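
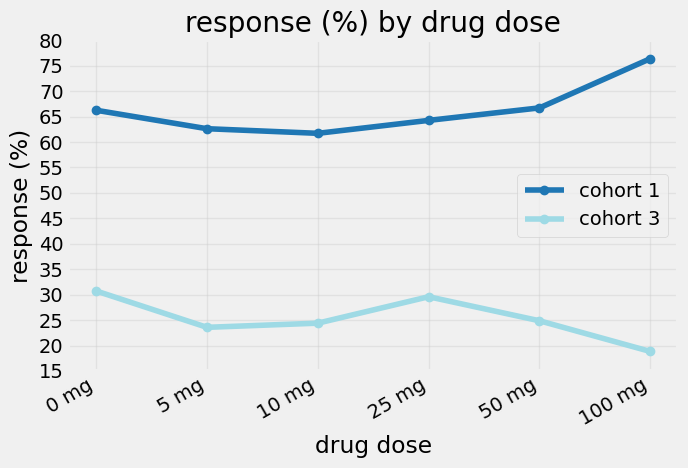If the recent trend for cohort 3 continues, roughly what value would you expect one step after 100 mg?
≈ 15

Last three: 30, 25, 20 → slope ≈ -5/step → next ≈ 15.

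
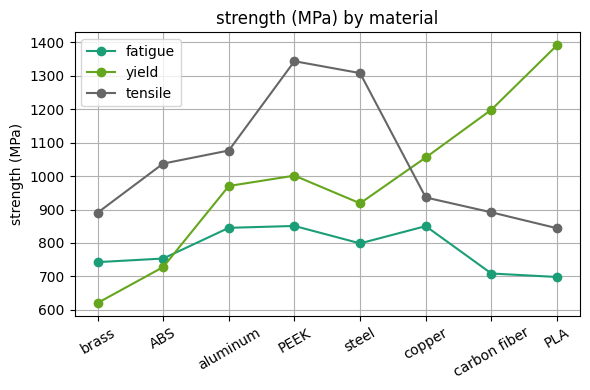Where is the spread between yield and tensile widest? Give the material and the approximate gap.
PLA: yield ≈ 1400, tensile ≈ 800 → gap ≈ 600. Next-largest (steel) is only ≈ 400.

PLA, ≈ 600 MPa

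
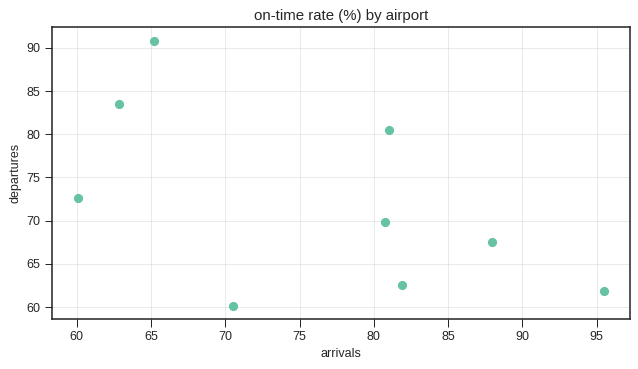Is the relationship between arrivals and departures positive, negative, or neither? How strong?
Points are negatively correlated; moderate (|r| ≈ 0.6).

negative, moderate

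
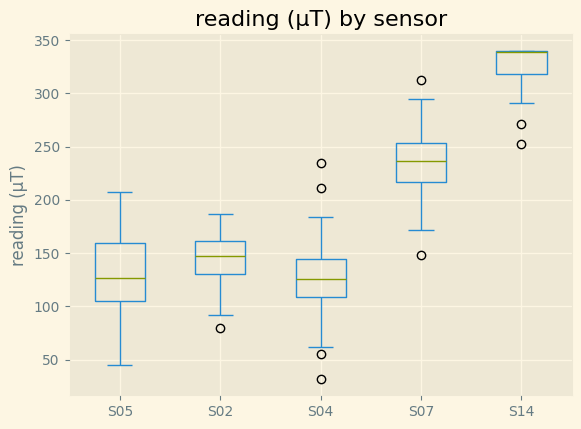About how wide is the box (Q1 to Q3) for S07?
≈ 40

Q3 ≈ 260, Q1 ≈ 220; IQR ≈ 40.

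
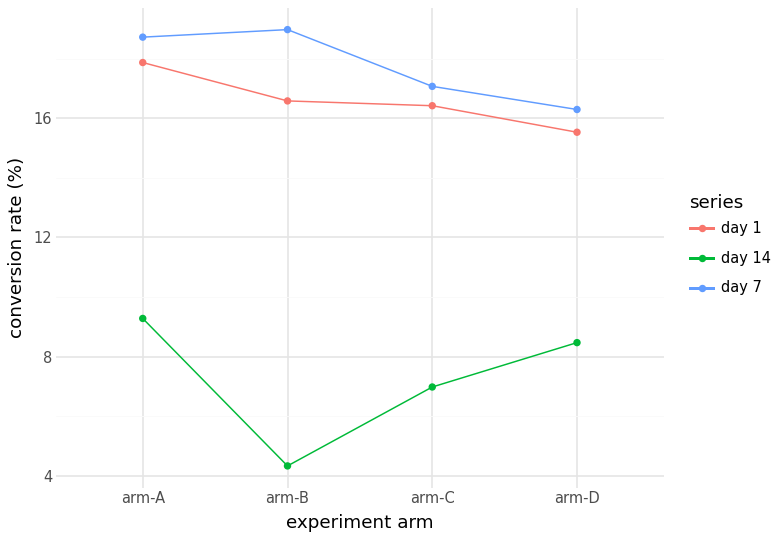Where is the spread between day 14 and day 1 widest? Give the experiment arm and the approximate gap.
arm-B, ≈ 12 %

arm-B: day 14 ≈ 4, day 1 ≈ 16 → gap ≈ 12. Next-largest (arm-C) is only ≈ 10.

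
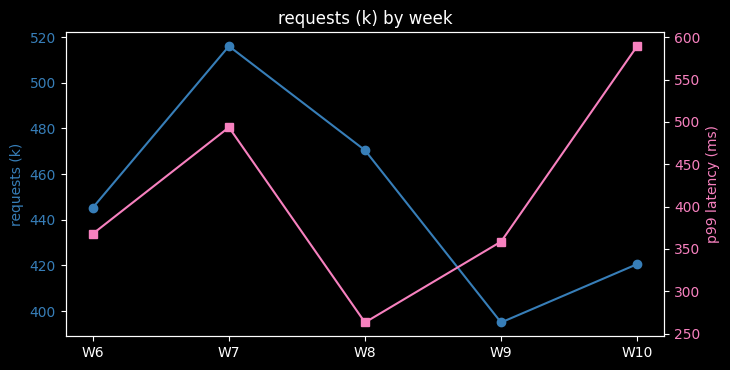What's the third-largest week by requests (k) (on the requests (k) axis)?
Top 4 (on the requests (k) axis): W7 ≈ 520, W8 ≈ 480, W6 ≈ 440, W10 ≈ 420.

W6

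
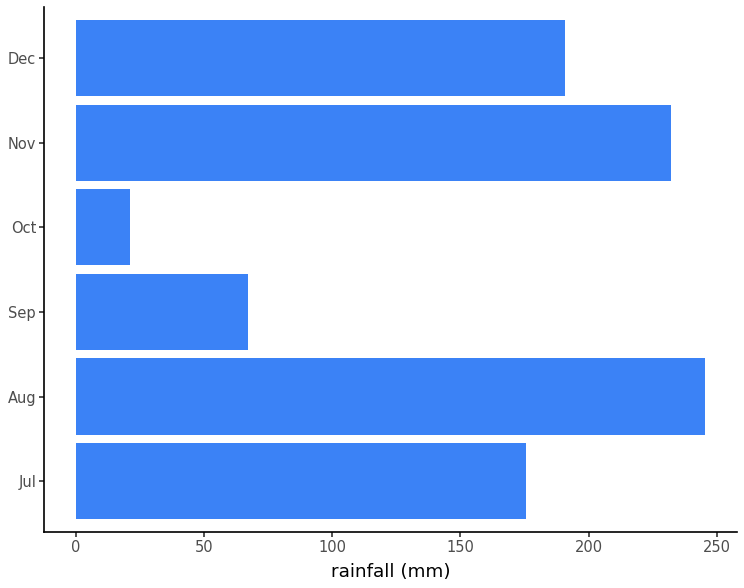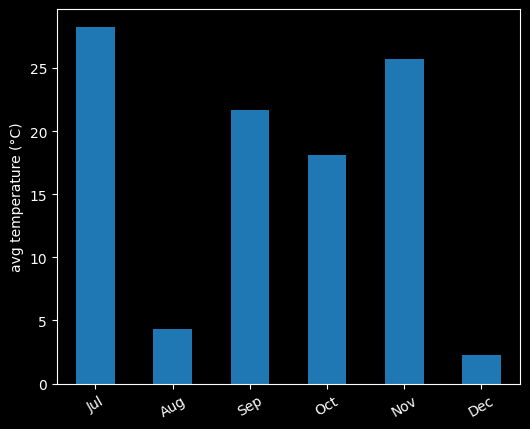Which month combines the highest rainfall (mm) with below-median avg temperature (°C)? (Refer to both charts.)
Chart 2 median avg temperature (°C) ≈ 20; below-median months: Aug, Oct, Dec. Among those, Aug has the highest rainfall (mm) (≈ 250).

Aug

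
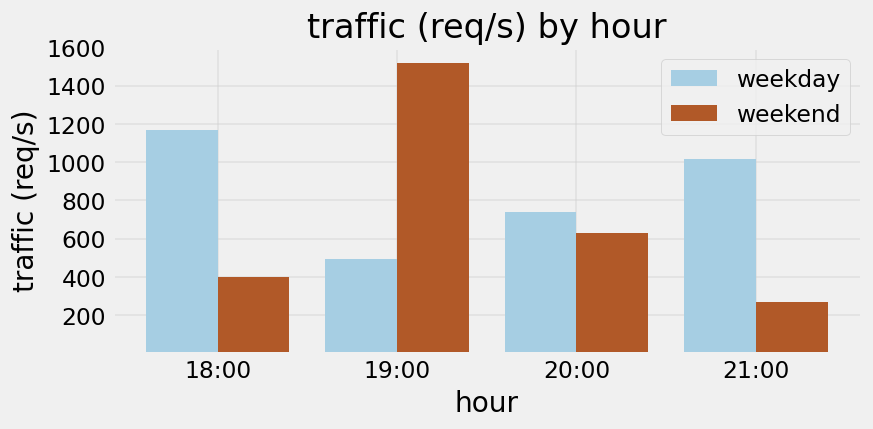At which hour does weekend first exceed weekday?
18:00: weekend ≈ 400 vs weekday ≈ 1200 (not yet); 19:00: weekend ≈ 1600 vs weekday ≈ 400 (first crossover).

19:00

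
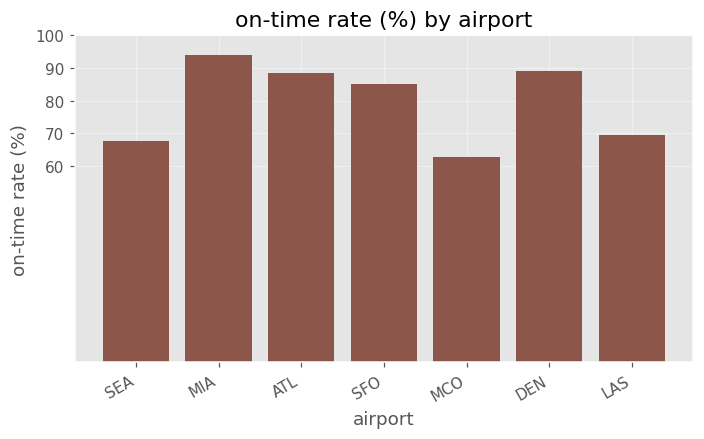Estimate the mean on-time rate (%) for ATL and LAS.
≈ 80

(90 + 70) / 2 ≈ 80.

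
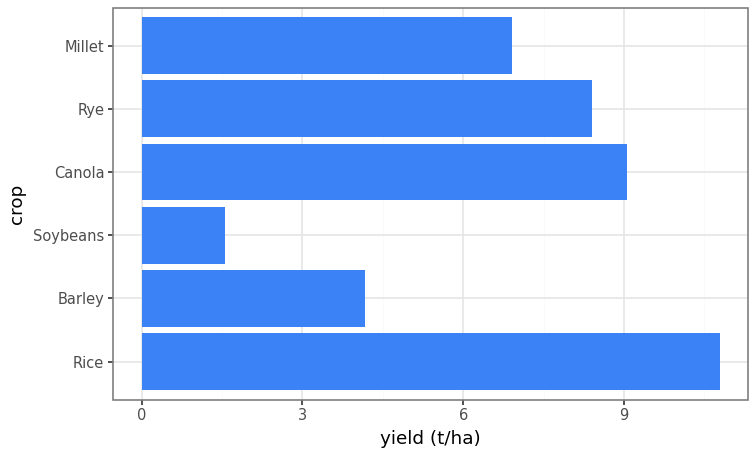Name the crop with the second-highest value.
Canola

Top 3: Rice ≈ 11, Canola ≈ 9, Rye ≈ 8.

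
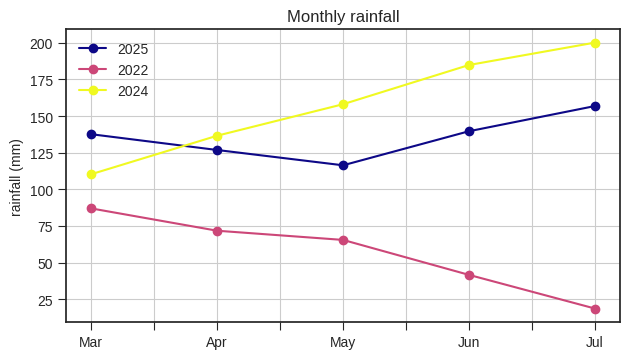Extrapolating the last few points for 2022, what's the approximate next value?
Last three: 60, 40, 20 → slope ≈ -20/step → next ≈ 0.

≈ 0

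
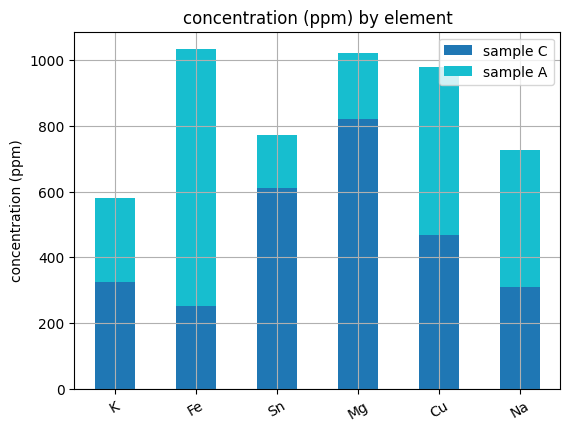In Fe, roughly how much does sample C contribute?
sample C top ≈ 300, bottom ≈ 0; segment ≈ 300.

≈ 300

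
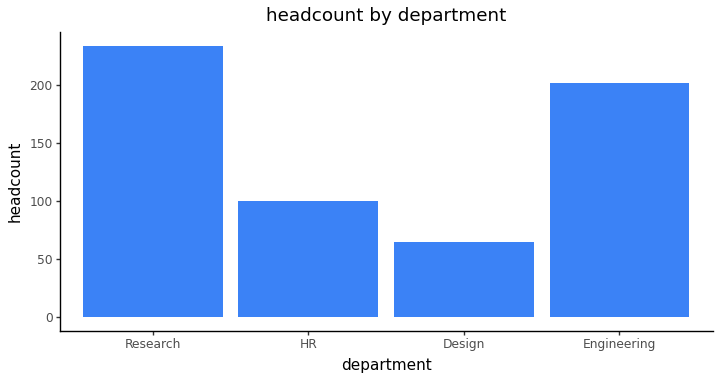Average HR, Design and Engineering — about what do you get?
(100 + 60 + 200) / 3 ≈ 120.

≈ 120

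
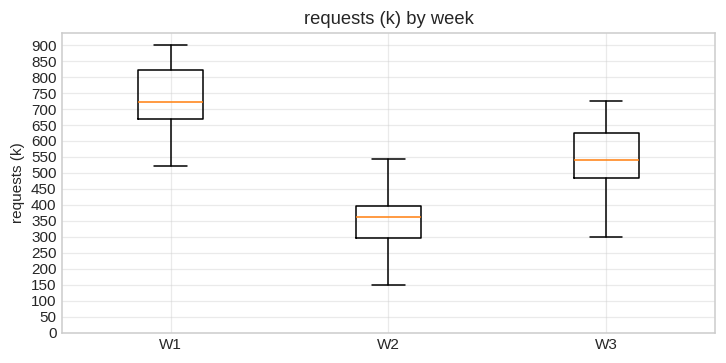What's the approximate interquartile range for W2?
≈ 100

Q3 ≈ 400, Q1 ≈ 300; IQR ≈ 100.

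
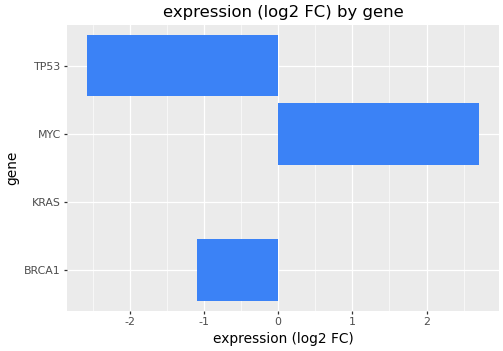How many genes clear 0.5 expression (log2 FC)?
Above 0.5: MYC.

1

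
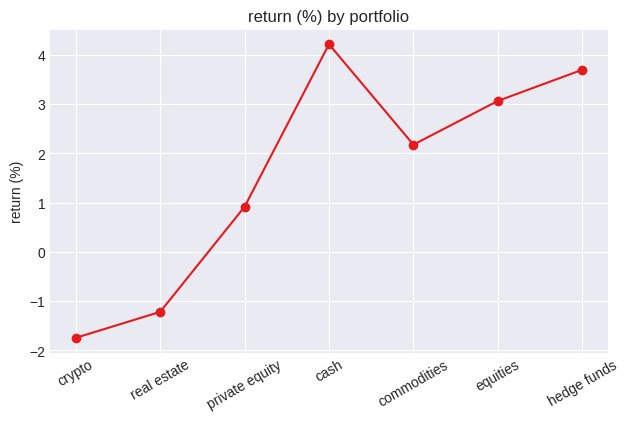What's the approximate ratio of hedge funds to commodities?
hedge funds ≈ 3.5, commodities ≈ 2.0; 3.5/2.0 ≈ 1.75.

≈ 1.75×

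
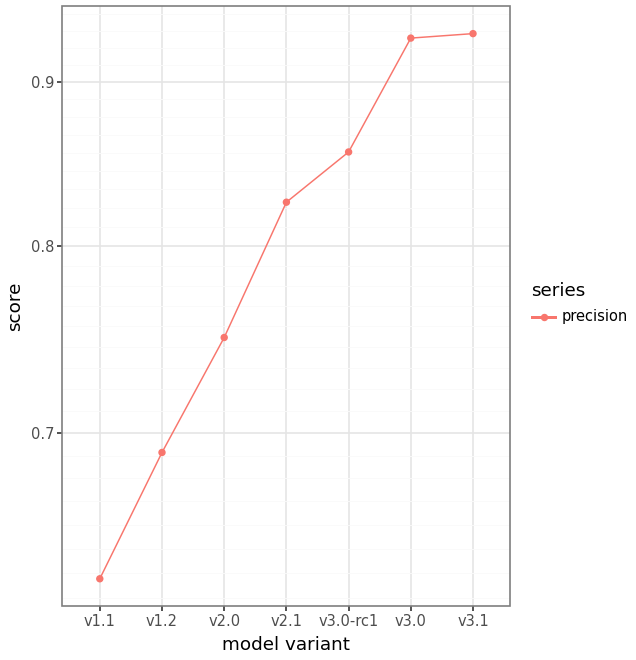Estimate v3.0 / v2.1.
≈ 1.12×

v3.0 ≈ 0.95, v2.1 ≈ 0.85; 0.95/0.85 ≈ 1.12.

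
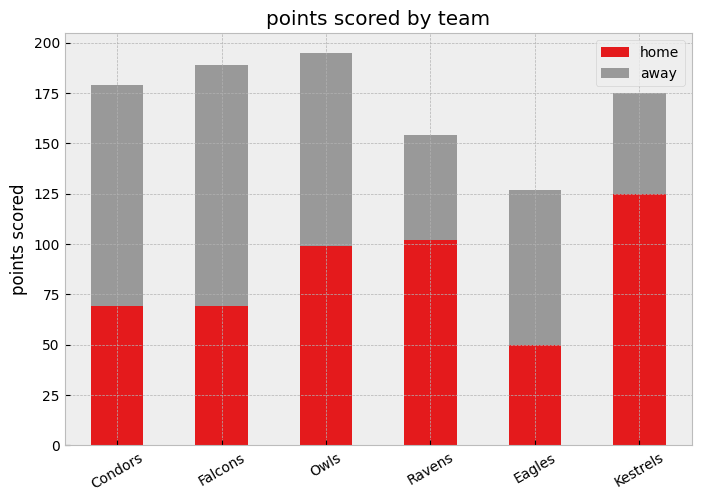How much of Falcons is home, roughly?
≈ 60

home top ≈ 60, bottom ≈ 0; segment ≈ 60.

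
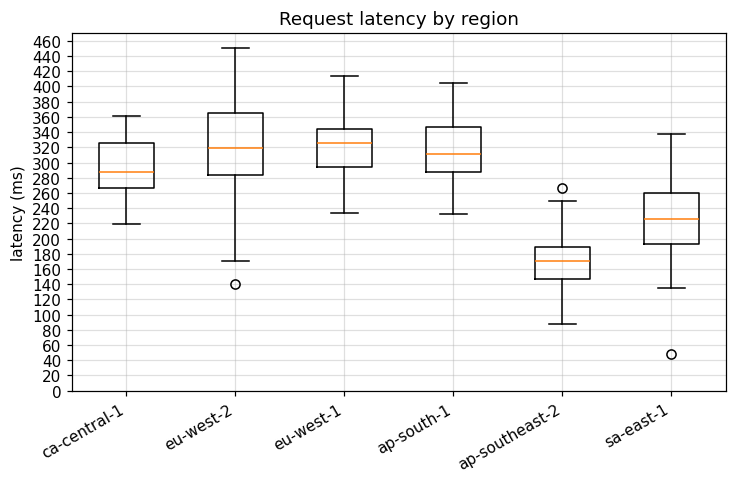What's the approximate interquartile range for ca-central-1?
Q3 ≈ 320, Q1 ≈ 260; IQR ≈ 60.

≈ 60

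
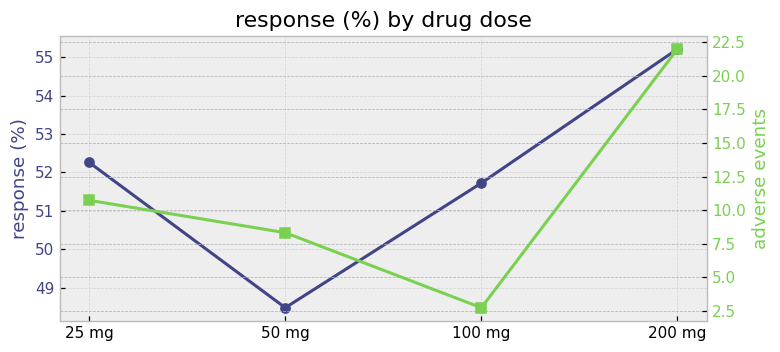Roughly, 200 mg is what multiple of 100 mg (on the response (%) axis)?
≈ 1.06×

200 mg ≈ 55, 100 mg ≈ 52; 55/52 ≈ 1.06.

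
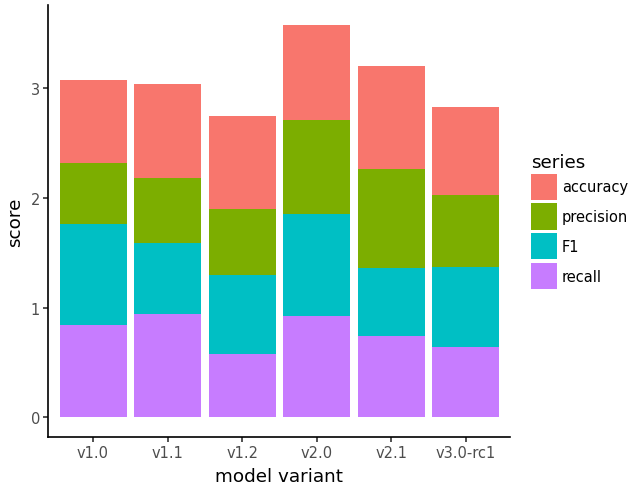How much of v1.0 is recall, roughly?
≈ 1.0

recall top ≈ 1.0, bottom ≈ 0.0; segment ≈ 1.0.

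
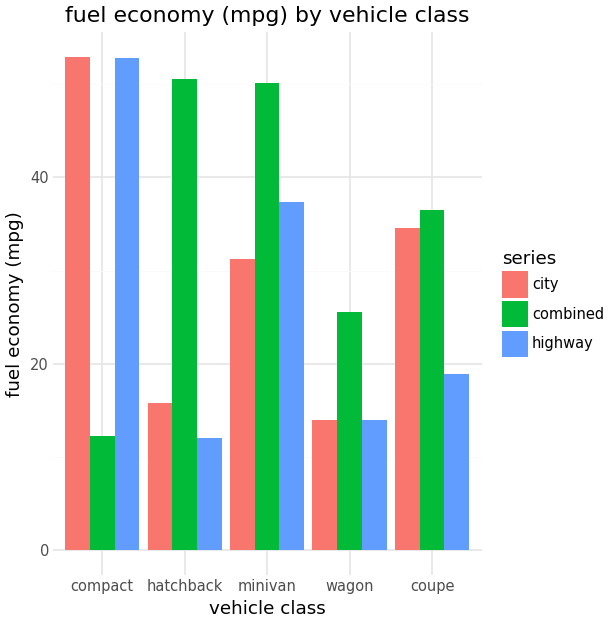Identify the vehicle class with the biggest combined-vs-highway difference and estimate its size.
compact: combined ≈ 10, highway ≈ 55 → gap ≈ 45. Next-largest (hatchback) is only ≈ 40.

compact, ≈ 45 mpg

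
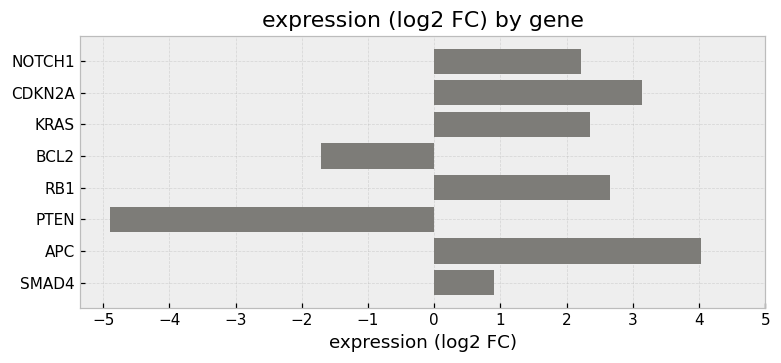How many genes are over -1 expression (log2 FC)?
6

Above -1: NOTCH1, CDKN2A, KRAS, RB1, APC, SMAD4.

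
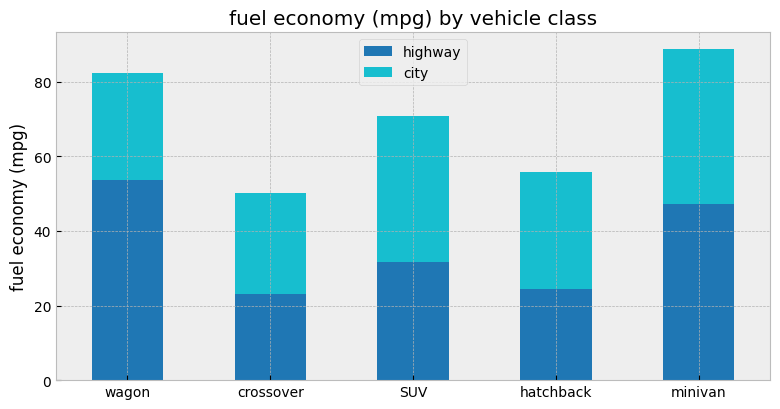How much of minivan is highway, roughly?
≈ 50

highway top ≈ 50, bottom ≈ 0; segment ≈ 50.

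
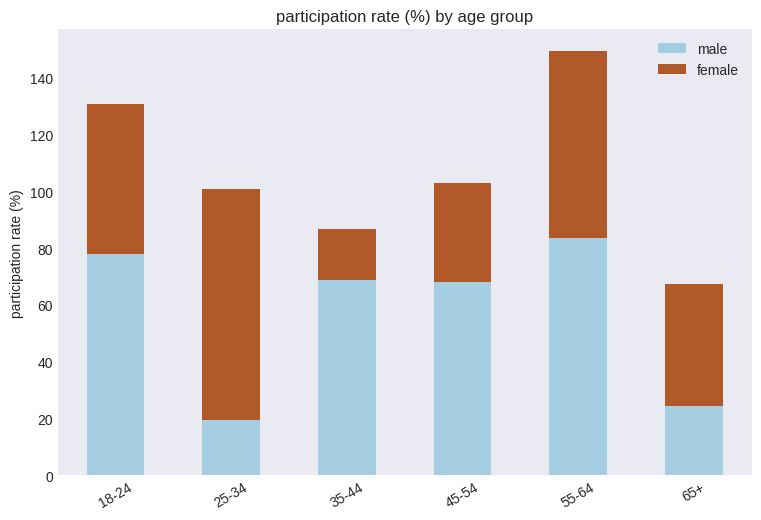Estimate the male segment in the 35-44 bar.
≈ 60

male top ≈ 60, bottom ≈ 0; segment ≈ 60.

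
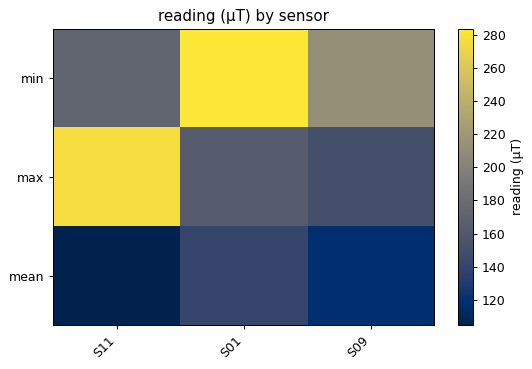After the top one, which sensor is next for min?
Top 3 for min: S01 ≈ 280, S09 ≈ 220, S11 ≈ 180.

S09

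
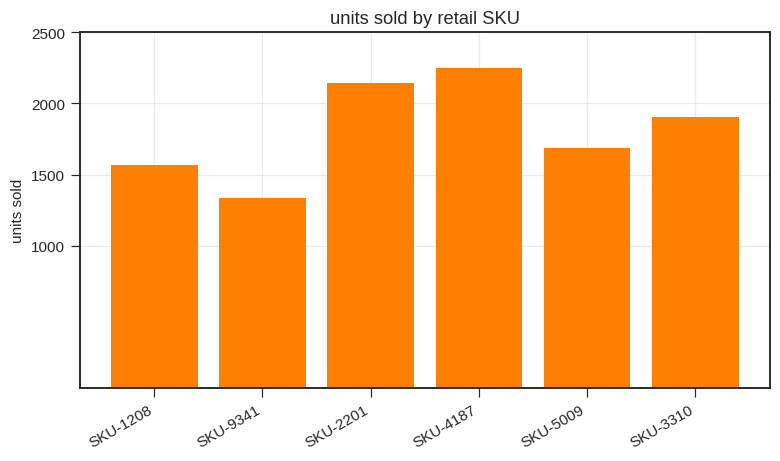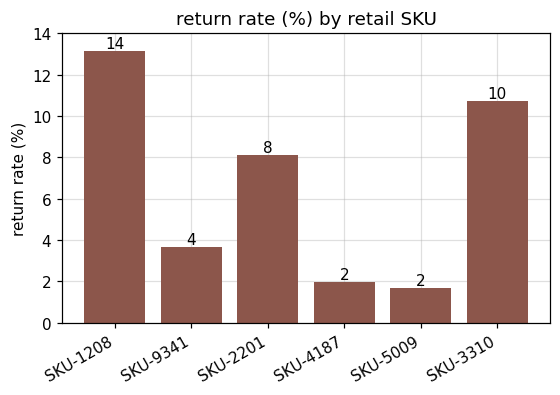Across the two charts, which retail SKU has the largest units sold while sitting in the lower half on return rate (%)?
SKU-4187

Chart 2 median return rate (%) ≈ 6; below-median retail SKUs: SKU-9341, SKU-4187, SKU-5009. Among those, SKU-4187 has the highest units sold (≈ 2000).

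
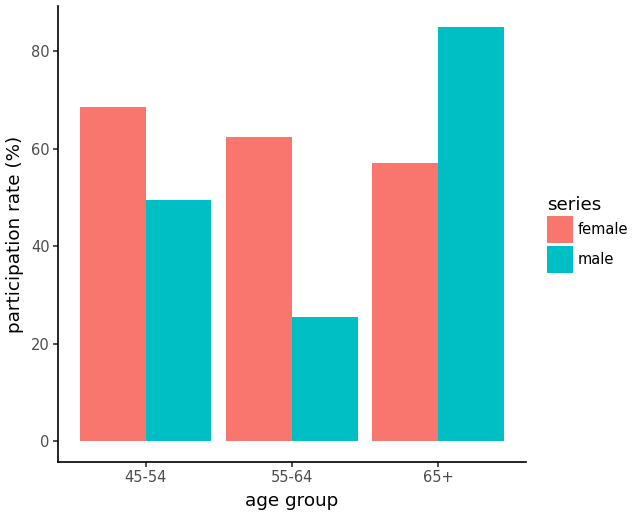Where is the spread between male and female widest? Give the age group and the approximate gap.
55-64: male ≈ 30, female ≈ 60 → gap ≈ 30. Next-largest (65+) is only ≈ 20.

55-64, ≈ 30 %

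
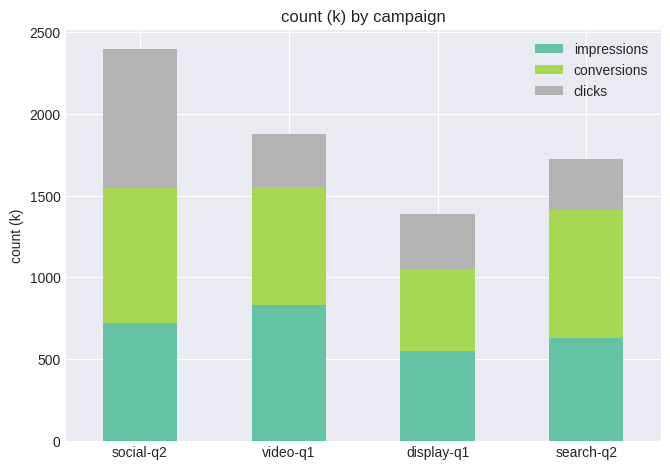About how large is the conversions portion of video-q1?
≈ 800

conversions top ≈ 1600, bottom ≈ 800; segment ≈ 800.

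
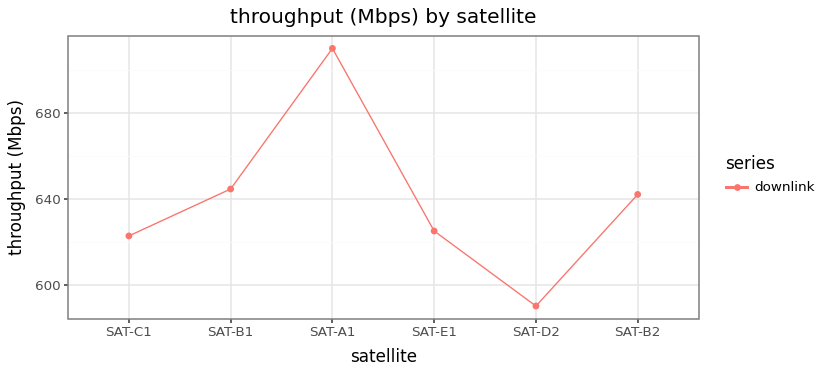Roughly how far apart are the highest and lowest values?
Max SAT-A1 ≈ 720, min SAT-D2 ≈ 600; range ≈ 120.

≈ 120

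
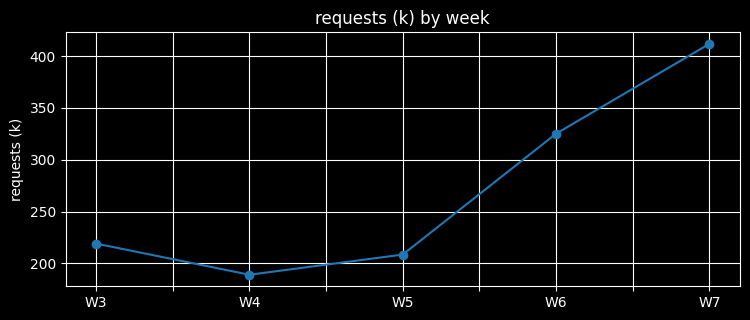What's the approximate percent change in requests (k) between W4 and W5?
≈ +11.1%

W4 ≈ 180, W5 ≈ 200; (200 − 180) / 180 ≈ +11.1%.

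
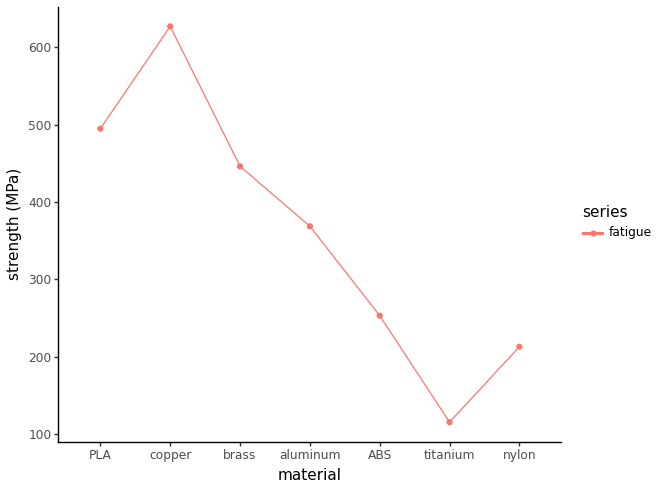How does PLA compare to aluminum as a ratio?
PLA ≈ 500, aluminum ≈ 350; 500/350 ≈ 1.43.

≈ 1.43×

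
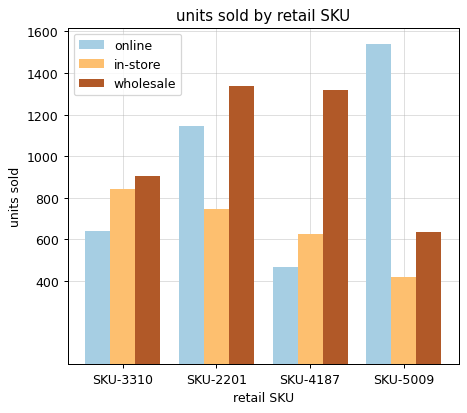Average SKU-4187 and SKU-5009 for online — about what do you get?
≈ 1000

(400 + 1600) / 2 ≈ 1000.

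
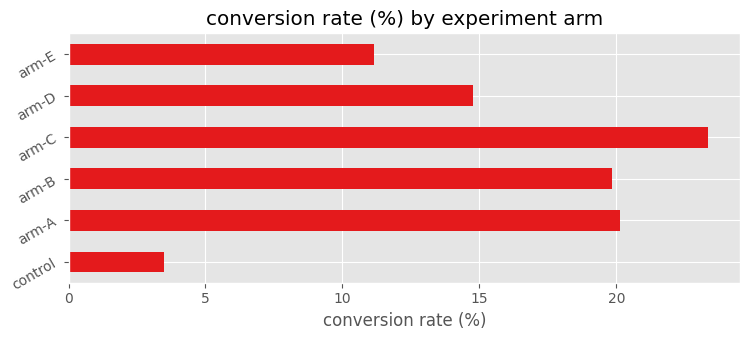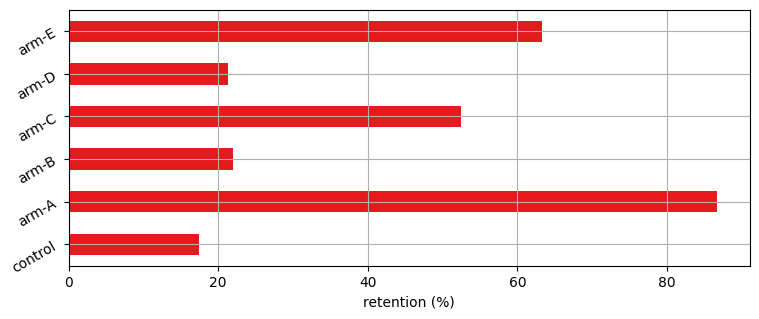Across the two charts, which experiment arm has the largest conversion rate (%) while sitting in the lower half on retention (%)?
Chart 2 median retention (%) ≈ 40; below-median experiment arms: control, arm-B, arm-D. Among those, arm-B has the highest conversion rate (%) (≈ 20).

arm-B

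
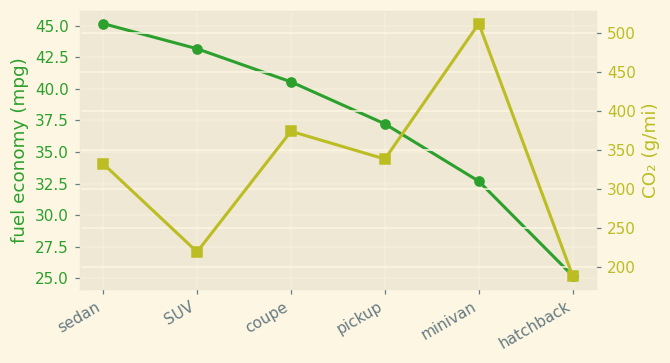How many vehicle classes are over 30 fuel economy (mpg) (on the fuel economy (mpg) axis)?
5

Above 30: sedan, SUV, coupe, pickup, minivan.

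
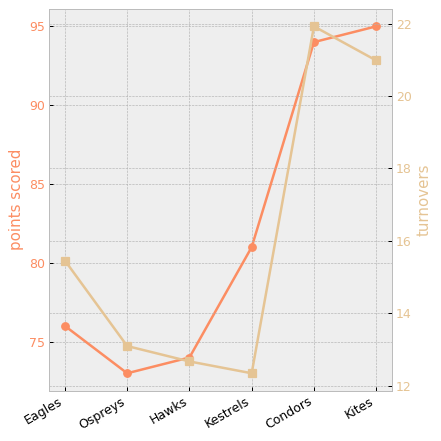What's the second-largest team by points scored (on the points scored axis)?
Top 3 (on the points scored axis): Kites ≈ 96, Condors ≈ 94, Kestrels ≈ 80.

Condors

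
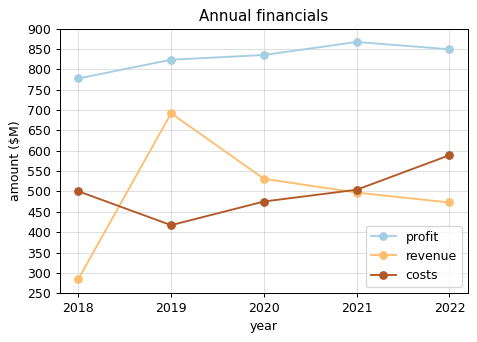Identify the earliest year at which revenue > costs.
2018: revenue ≈ 300 vs costs ≈ 500 (not yet); 2019: revenue ≈ 700 vs costs ≈ 400 (first crossover).

2019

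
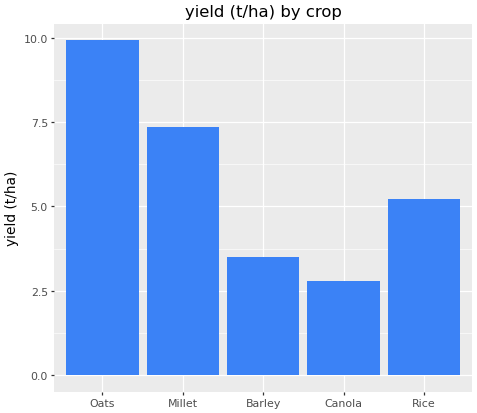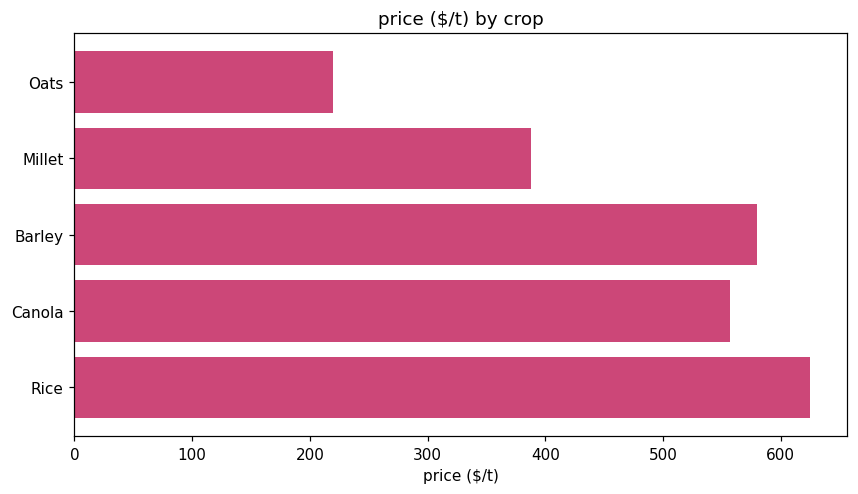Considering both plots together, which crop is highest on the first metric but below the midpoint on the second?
Chart 2 median price ($/t) ≈ 600; below-median crops: Oats, Millet. Among those, Oats has the highest yield (t/ha) (≈ 10).

Oats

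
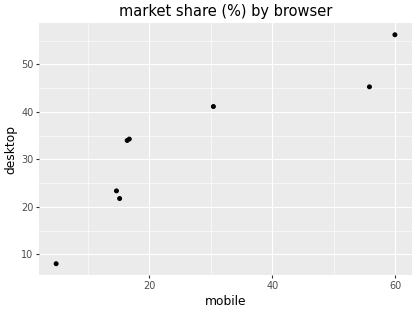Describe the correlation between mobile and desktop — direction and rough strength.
positive, strong

Points are positively correlated; strong (|r| ≈ 0.9).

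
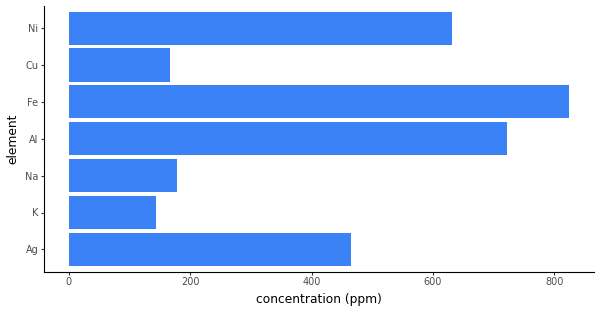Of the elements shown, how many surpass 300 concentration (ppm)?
4

Above 300: Ag, Al, Fe, Ni.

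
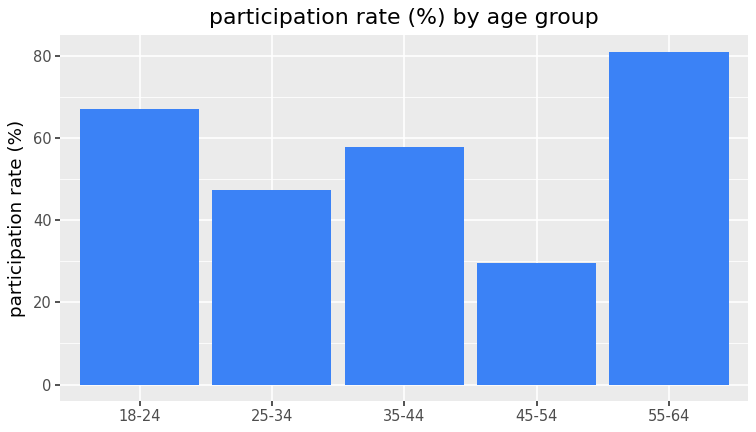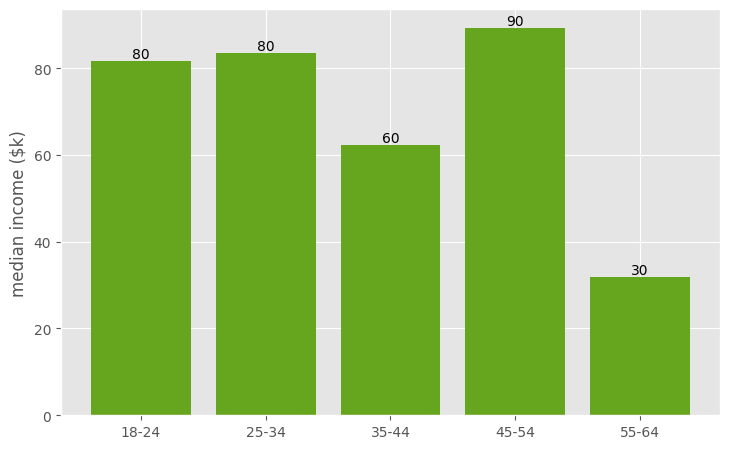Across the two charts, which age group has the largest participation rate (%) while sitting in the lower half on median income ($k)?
Chart 2 median median income ($k) ≈ 80; below-median age groups: 35-44, 55-64. Among those, 55-64 has the highest participation rate (%) (≈ 80).

55-64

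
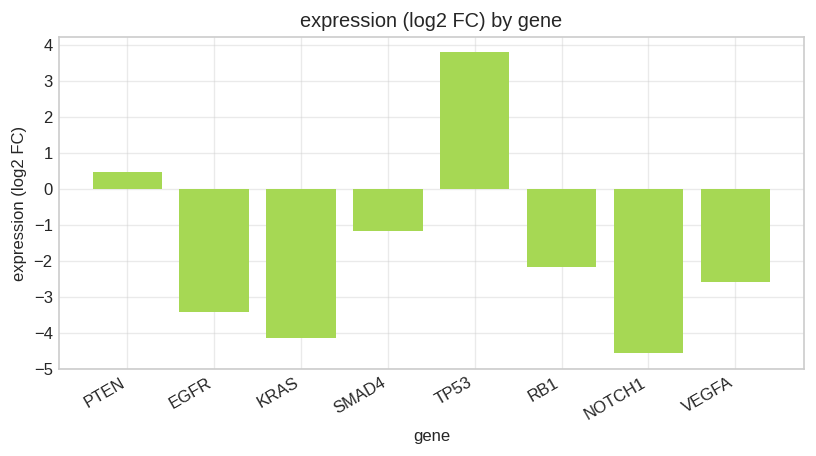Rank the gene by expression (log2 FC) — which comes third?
Top 4: TP53 ≈ 4, PTEN ≈ 0, SMAD4 ≈ -1, RB1 ≈ -2.

SMAD4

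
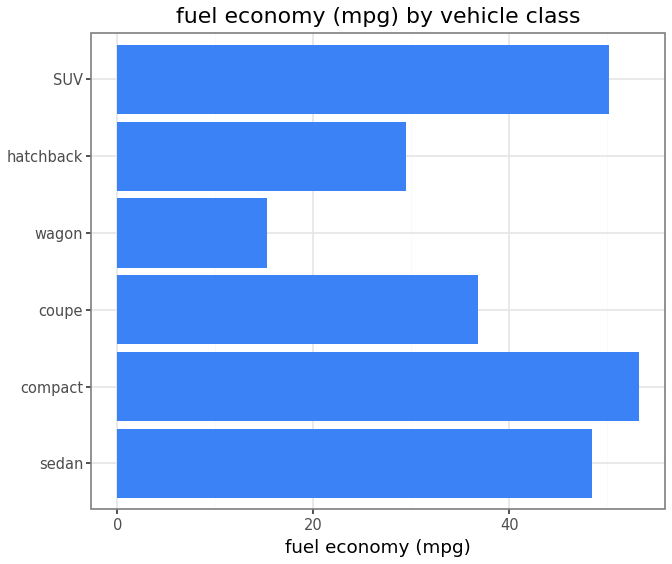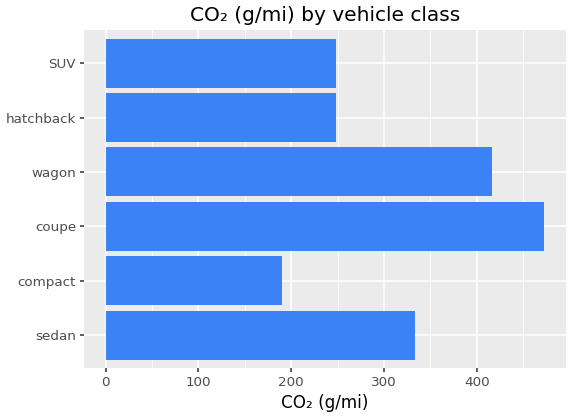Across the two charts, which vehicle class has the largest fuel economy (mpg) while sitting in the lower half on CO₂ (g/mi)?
compact

Chart 2 median CO₂ (g/mi) ≈ 300; below-median vehicle classes: compact, hatchback, SUV. Among those, compact has the highest fuel economy (mpg) (≈ 55).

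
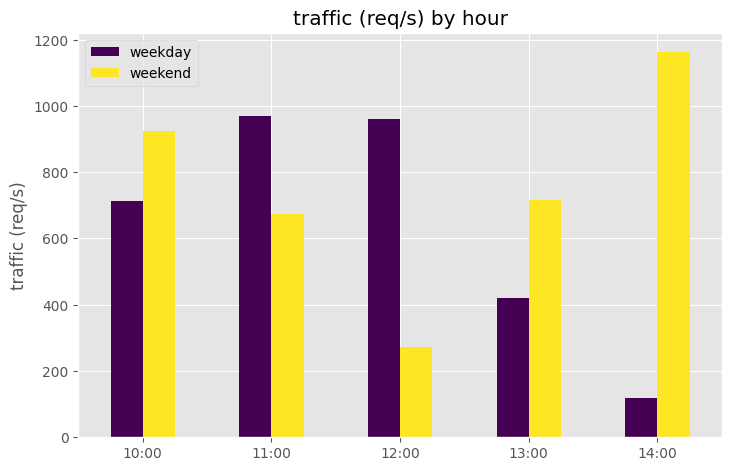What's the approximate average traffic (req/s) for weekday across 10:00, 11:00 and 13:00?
≈ 700

(700 + 1000 + 400) / 3 ≈ 700.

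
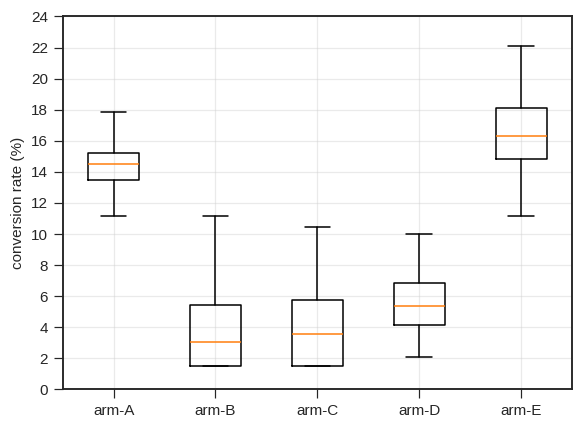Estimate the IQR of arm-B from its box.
≈ 4

Q3 ≈ 6, Q1 ≈ 2; IQR ≈ 4.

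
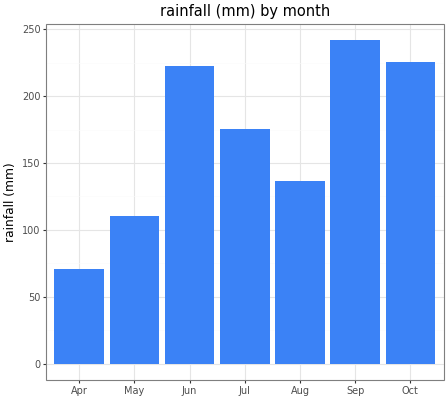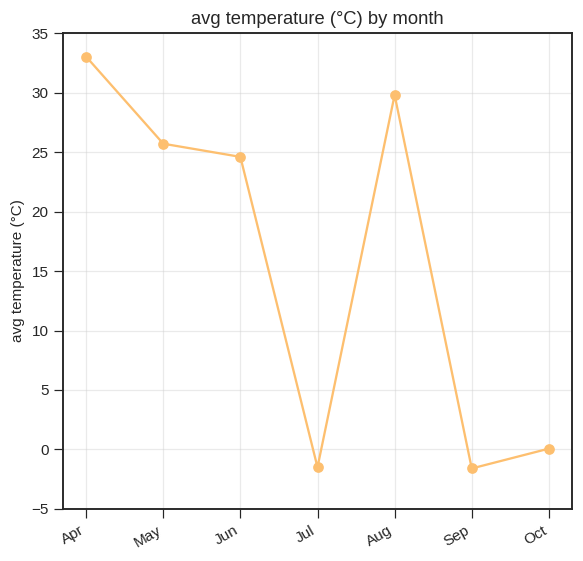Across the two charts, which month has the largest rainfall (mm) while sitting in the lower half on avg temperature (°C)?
Sep

Chart 2 median avg temperature (°C) ≈ 25; below-median months: Jul, Sep, Oct. Among those, Sep has the highest rainfall (mm) (≈ 250).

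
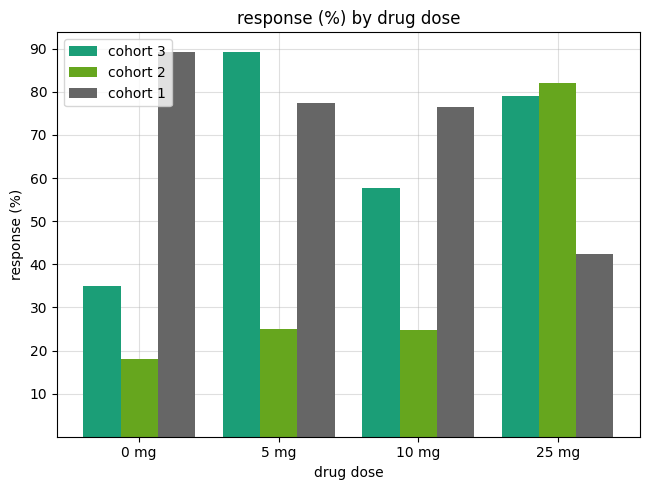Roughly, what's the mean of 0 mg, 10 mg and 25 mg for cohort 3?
≈ 57

(30 + 60 + 80) / 3 ≈ 57.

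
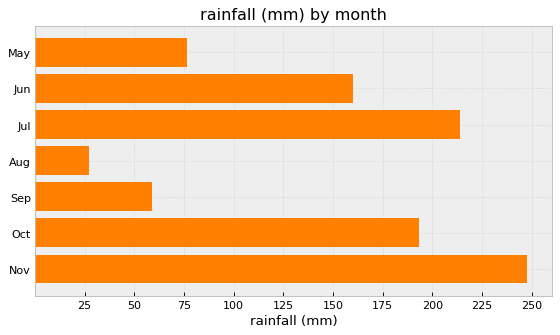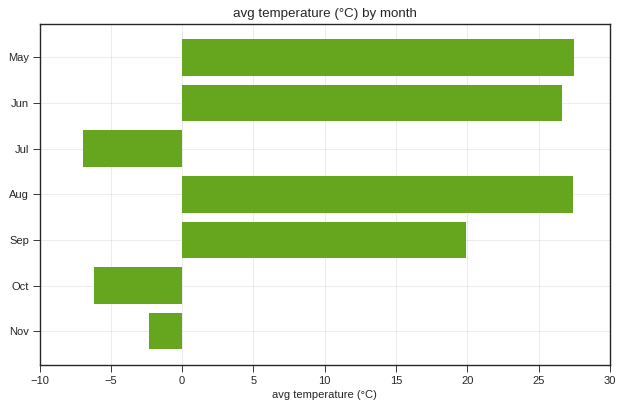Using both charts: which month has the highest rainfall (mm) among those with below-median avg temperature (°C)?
Nov

Chart 2 median avg temperature (°C) ≈ 20; below-median months: Jul, Oct, Nov. Among those, Nov has the highest rainfall (mm) (≈ 250).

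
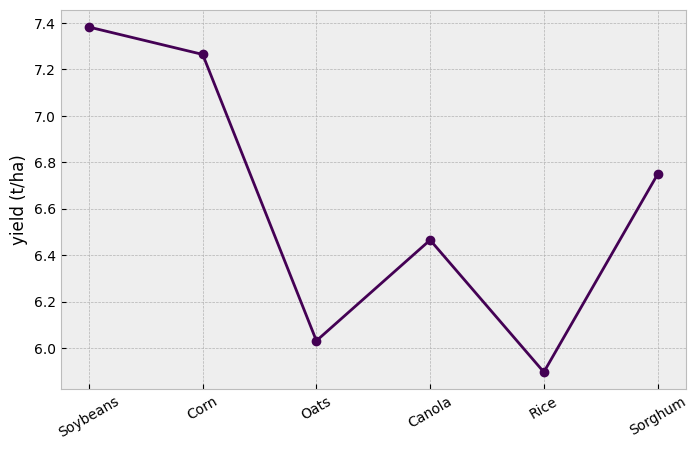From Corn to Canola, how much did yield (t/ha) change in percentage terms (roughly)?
Corn ≈ 7.2, Canola ≈ 6.4; (6.4 − 7.2) / 7.2 ≈ -11.1%.

≈ -11.1%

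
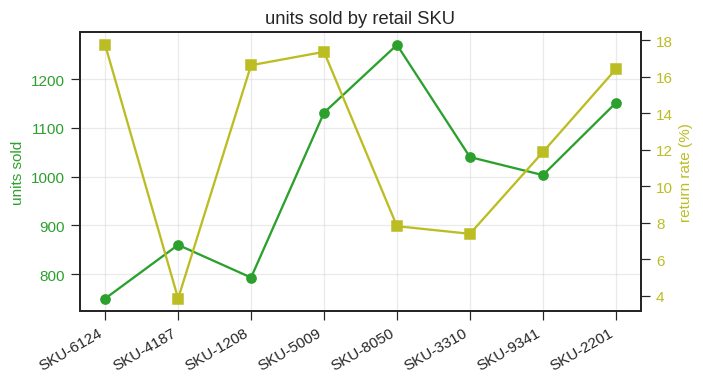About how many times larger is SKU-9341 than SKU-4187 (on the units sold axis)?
SKU-9341 ≈ 1000, SKU-4187 ≈ 850; 1000/850 ≈ 1.18.

≈ 1.18×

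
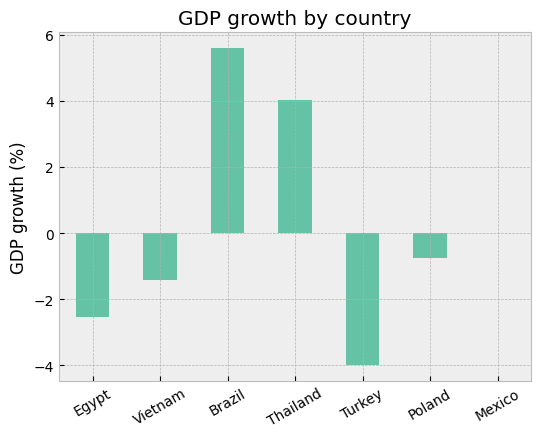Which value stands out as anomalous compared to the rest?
Brazil

Brazil ≈ 6; the rest sit between ≈ -4 and ≈ 4.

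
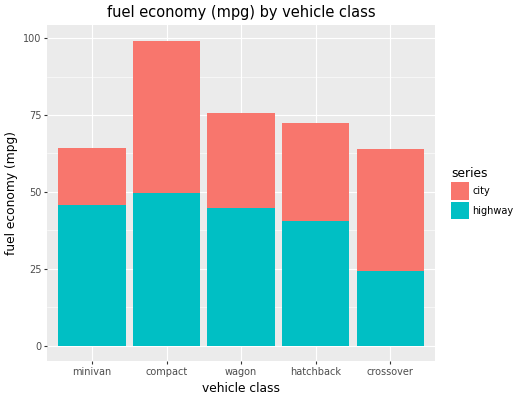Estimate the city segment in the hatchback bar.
city top ≈ 70, bottom ≈ 40; segment ≈ 30.

≈ 30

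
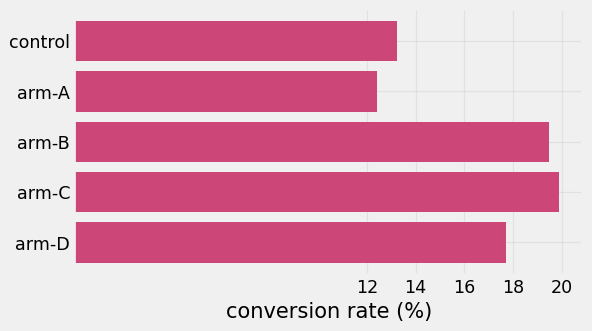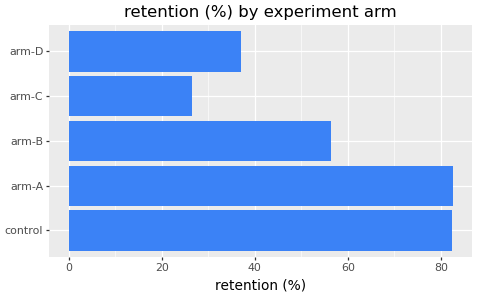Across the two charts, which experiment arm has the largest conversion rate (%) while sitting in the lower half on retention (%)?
Chart 2 median retention (%) ≈ 60; below-median experiment arms: arm-C, arm-D. Among those, arm-C has the highest conversion rate (%) (≈ 20).

arm-C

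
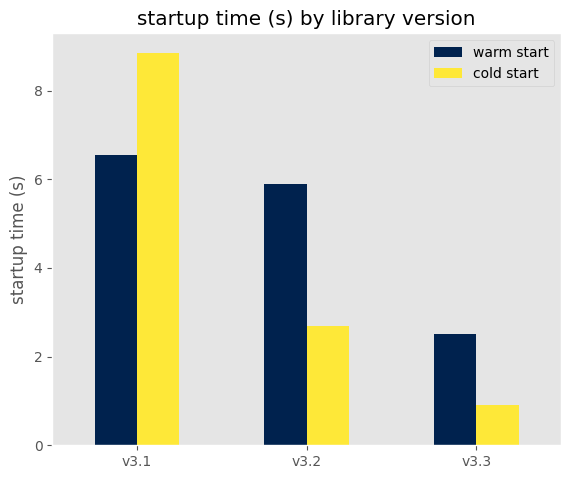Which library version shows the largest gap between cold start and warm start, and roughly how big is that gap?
v3.2, ≈ 3 s

v3.2: cold start ≈ 3, warm start ≈ 6 → gap ≈ 3. Next-largest (v3.1) is only ≈ 2.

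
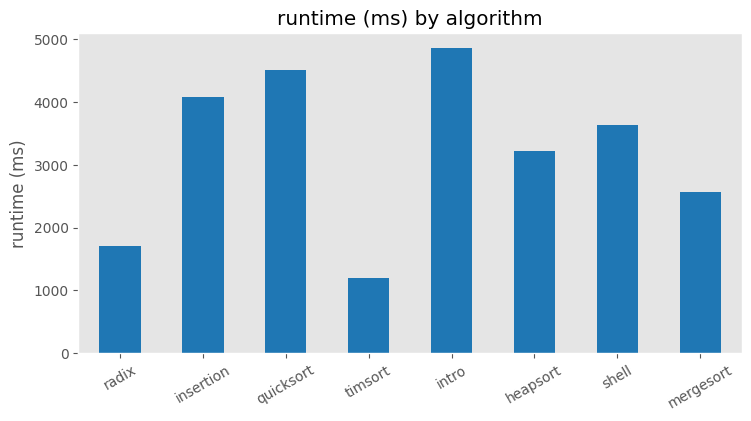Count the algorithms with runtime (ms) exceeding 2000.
6

Above 2000: insertion, quicksort, intro, heapsort, shell, mergesort.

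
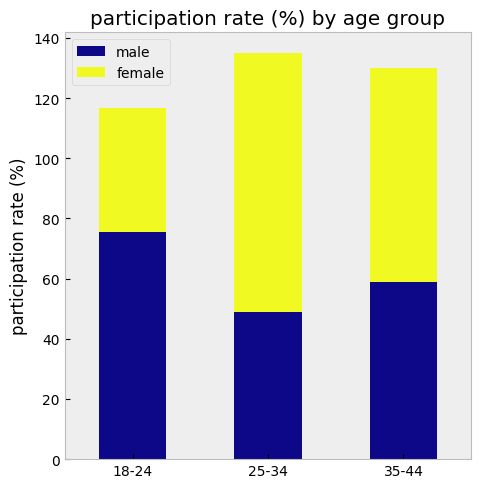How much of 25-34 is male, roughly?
≈ 40

male top ≈ 40, bottom ≈ 0; segment ≈ 40.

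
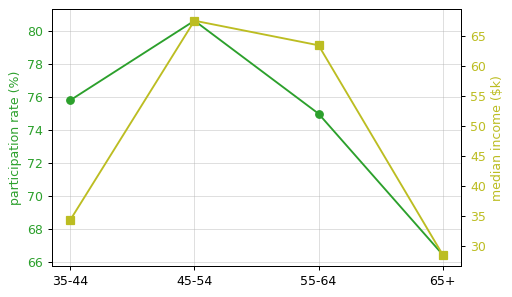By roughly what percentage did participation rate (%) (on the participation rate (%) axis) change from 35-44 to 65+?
≈ -13.2%

35-44 ≈ 76, 65+ ≈ 66; (66 − 76) / 76 ≈ -13.2%.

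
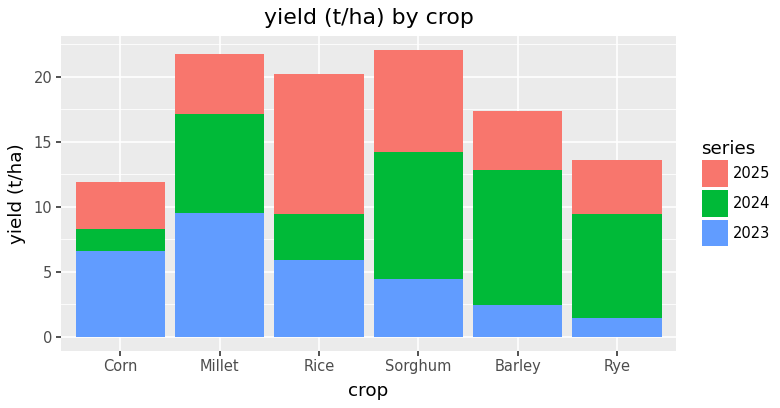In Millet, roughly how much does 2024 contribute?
≈ 8

2024 top ≈ 18, bottom ≈ 10; segment ≈ 8.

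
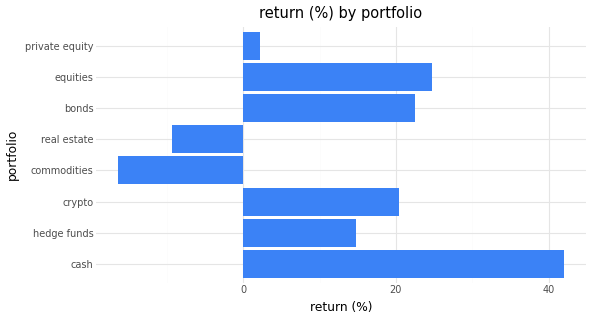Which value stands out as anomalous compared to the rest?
commodities ≈ -15; the rest sit between ≈ -10 and ≈ 40.

commodities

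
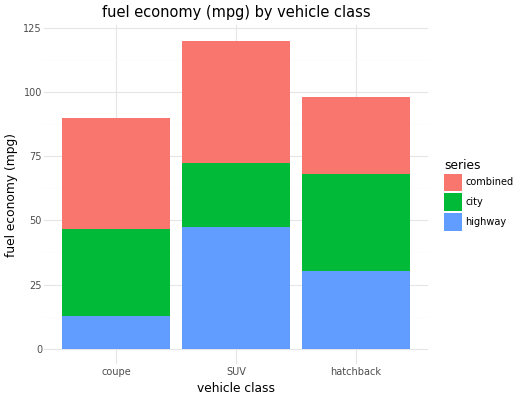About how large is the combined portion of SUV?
≈ 50

combined top ≈ 120, bottom ≈ 70; segment ≈ 50.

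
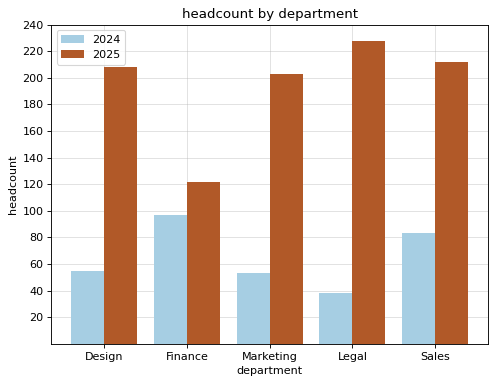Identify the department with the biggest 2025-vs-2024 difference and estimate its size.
Legal: 2025 ≈ 220, 2024 ≈ 40 → gap ≈ 180. Next-largest (Design) is only ≈ 140.

Legal, ≈ 180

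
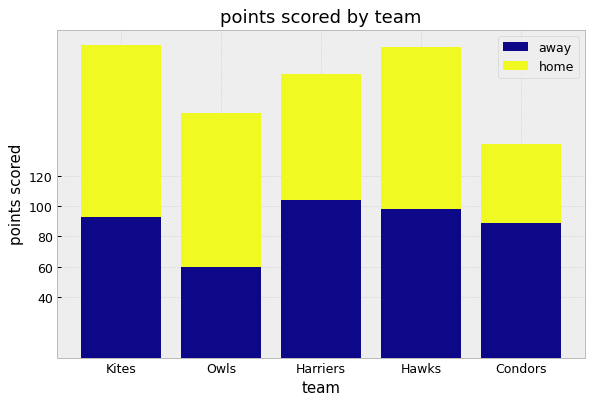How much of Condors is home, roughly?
home top ≈ 140, bottom ≈ 80; segment ≈ 60.

≈ 60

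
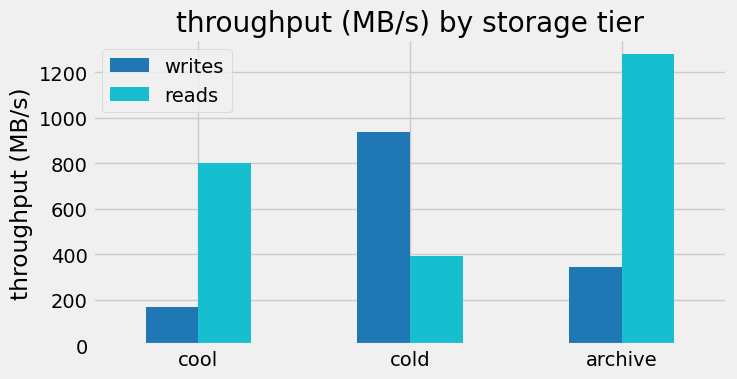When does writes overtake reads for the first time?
cool: writes ≈ 200 vs reads ≈ 800 (not yet); cold: writes ≈ 1000 vs reads ≈ 400 (first crossover).

cold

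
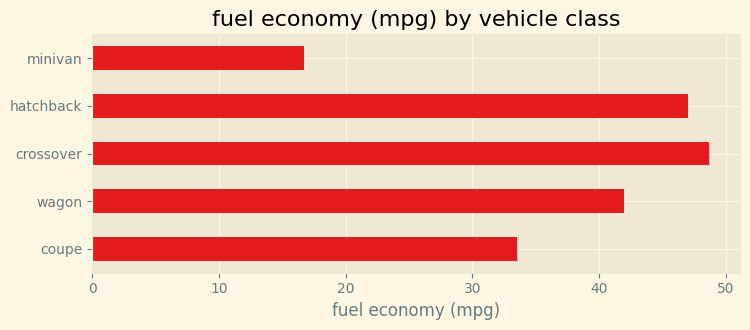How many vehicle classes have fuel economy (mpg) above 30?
Above 30: coupe, wagon, crossover, hatchback.

4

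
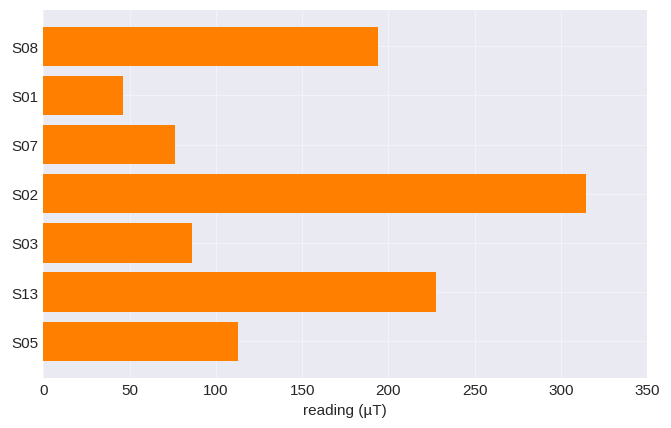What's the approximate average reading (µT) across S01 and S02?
≈ 175

(50 + 300) / 2 ≈ 175.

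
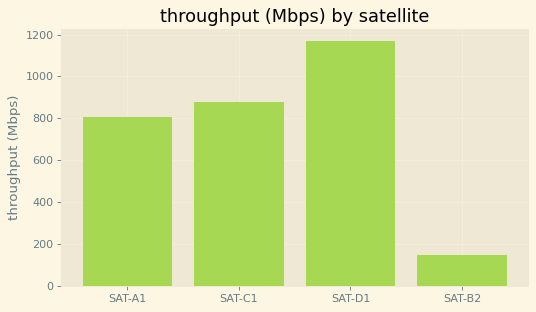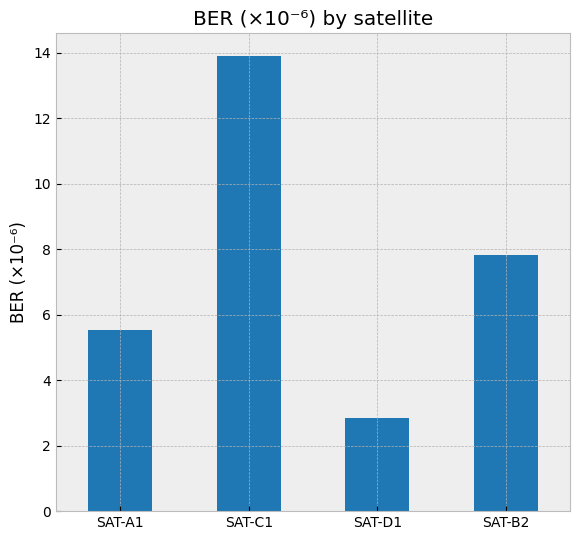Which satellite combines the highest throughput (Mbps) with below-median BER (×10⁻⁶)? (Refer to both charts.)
SAT-D1

Chart 2 median BER (×10⁻⁶) ≈ 6; below-median satellites: SAT-A1, SAT-D1. Among those, SAT-D1 has the highest throughput (Mbps) (≈ 1200).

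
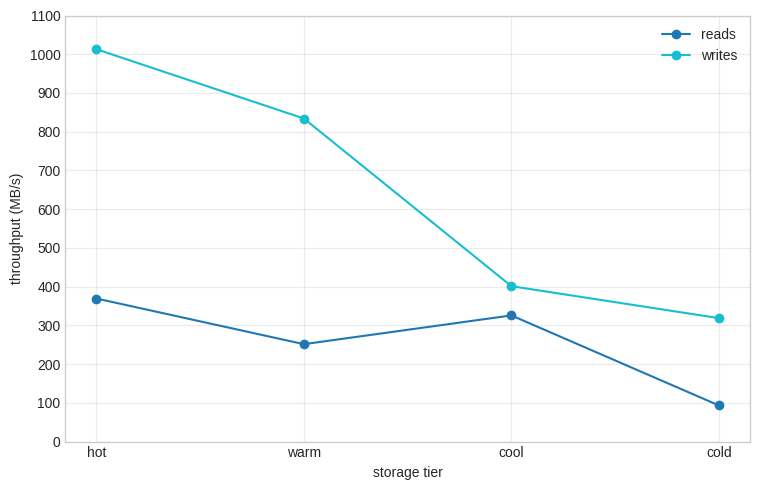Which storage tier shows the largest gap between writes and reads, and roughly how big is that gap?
hot, ≈ 600 MB/s

hot: writes ≈ 1000, reads ≈ 400 → gap ≈ 600. Next-largest (warm) is only ≈ 500.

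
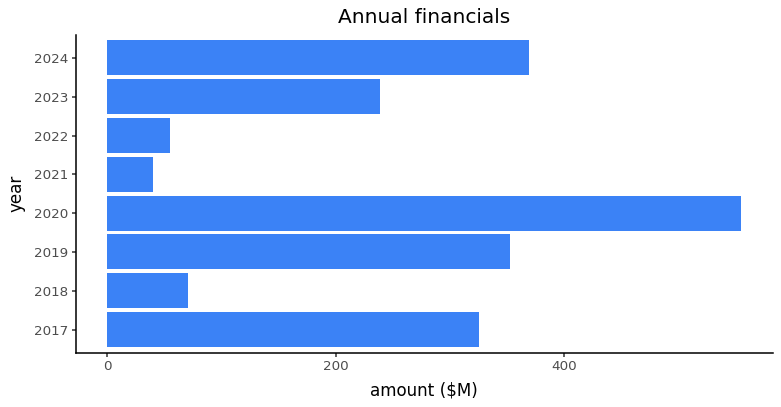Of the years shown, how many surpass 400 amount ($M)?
1

Above 400: 2020.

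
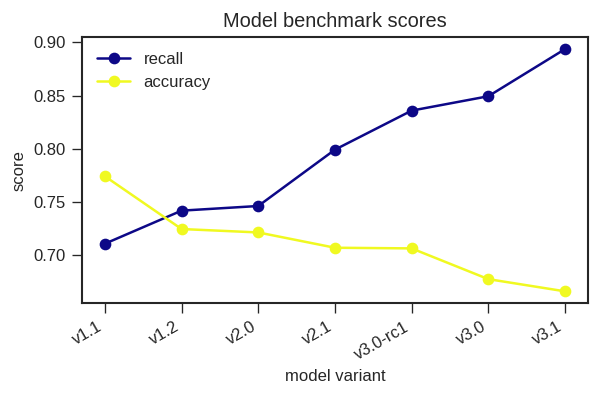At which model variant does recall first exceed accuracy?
v1.1: recall ≈ 0.72 vs accuracy ≈ 0.78 (not yet); v1.2: recall ≈ 0.74 vs accuracy ≈ 0.72 (first crossover).

v1.2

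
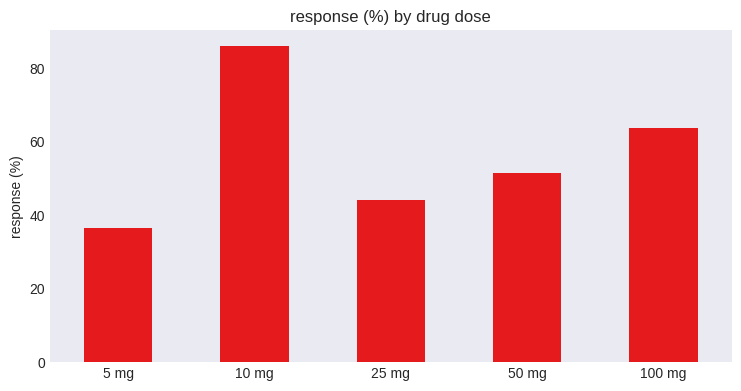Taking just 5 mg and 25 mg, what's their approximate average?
(40 + 40) / 2 ≈ 40.

≈ 40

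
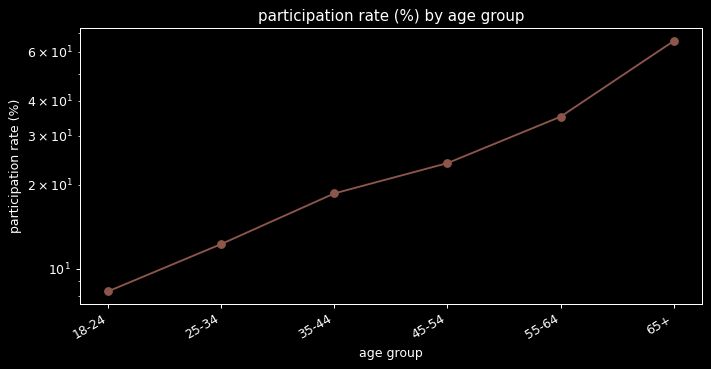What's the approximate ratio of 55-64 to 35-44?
55-64 ≈ 35, 35-44 ≈ 20; 35/20 ≈ 1.75.

≈ 1.75×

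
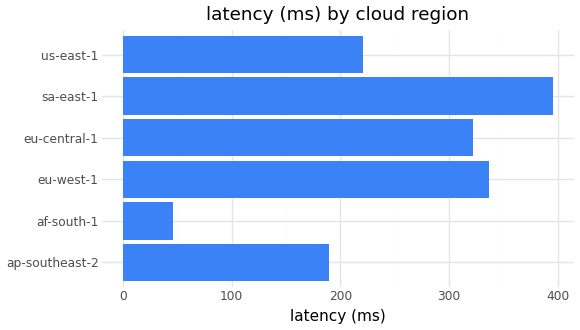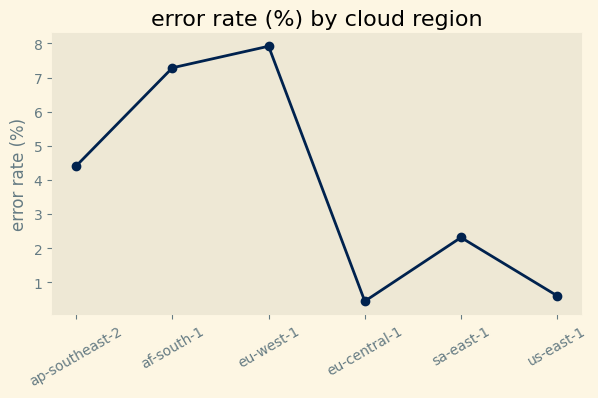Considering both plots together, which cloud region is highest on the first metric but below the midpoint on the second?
Chart 2 median error rate (%) ≈ 3; below-median cloud regions: eu-central-1, sa-east-1, us-east-1. Among those, sa-east-1 has the highest latency (ms) (≈ 400).

sa-east-1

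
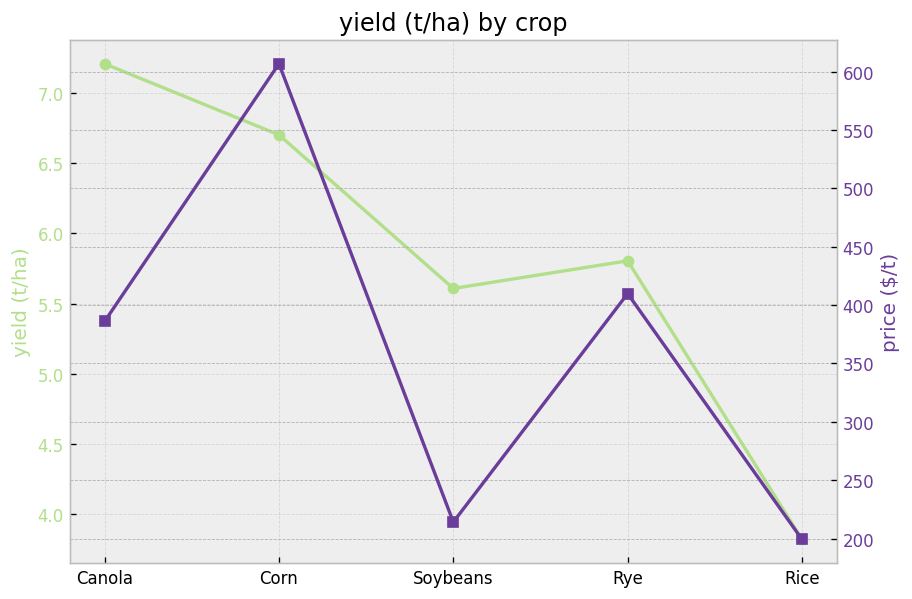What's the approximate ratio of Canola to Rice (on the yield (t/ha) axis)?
≈ 1.75×

Canola ≈ 7.0, Rice ≈ 4.0; 7.0/4.0 ≈ 1.75.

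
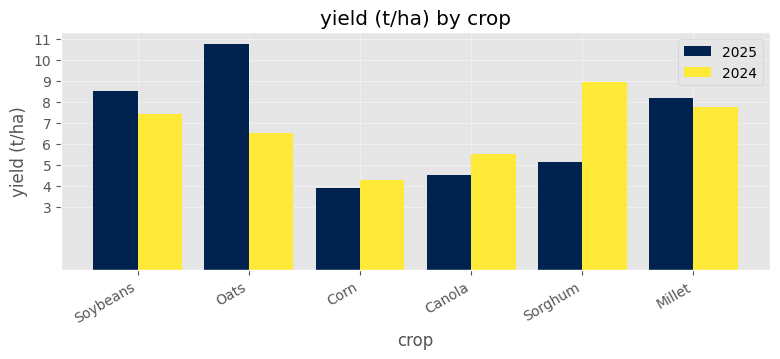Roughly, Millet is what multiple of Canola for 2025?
≈ 1.6×

Millet ≈ 8, Canola ≈ 5; 8/5 ≈ 1.6.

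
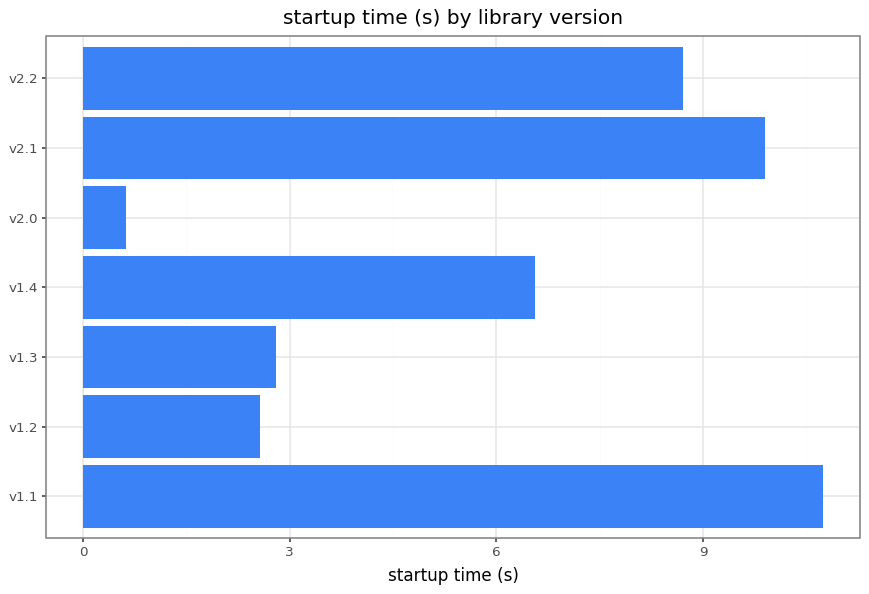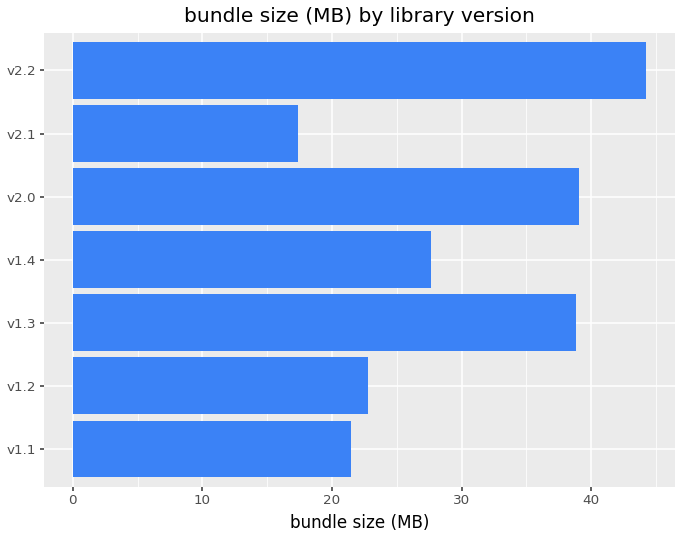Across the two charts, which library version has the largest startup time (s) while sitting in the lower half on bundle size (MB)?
v1.1

Chart 2 median bundle size (MB) ≈ 30; below-median library versions: v1.1, v1.2, v2.1. Among those, v1.1 has the highest startup time (s) (≈ 11).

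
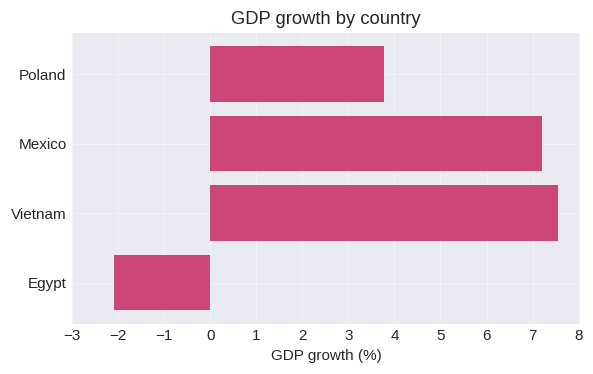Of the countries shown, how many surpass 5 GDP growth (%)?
2

Above 5: Mexico, Vietnam.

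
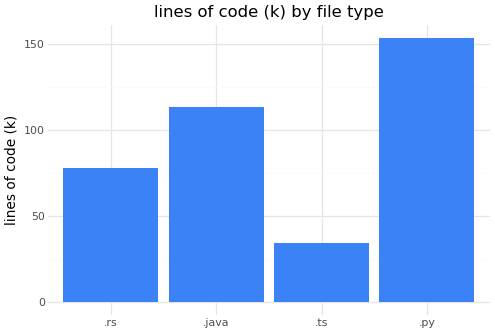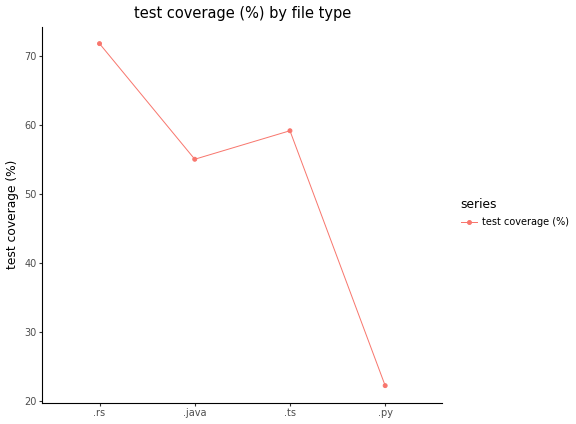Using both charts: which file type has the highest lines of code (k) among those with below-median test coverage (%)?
.py

Chart 2 median test coverage (%) ≈ 60; below-median file types: .java, .py. Among those, .py has the highest lines of code (k) (≈ 160).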